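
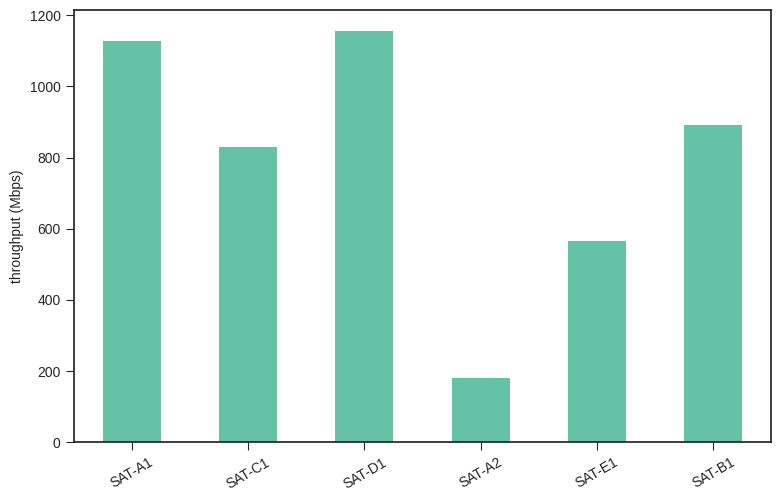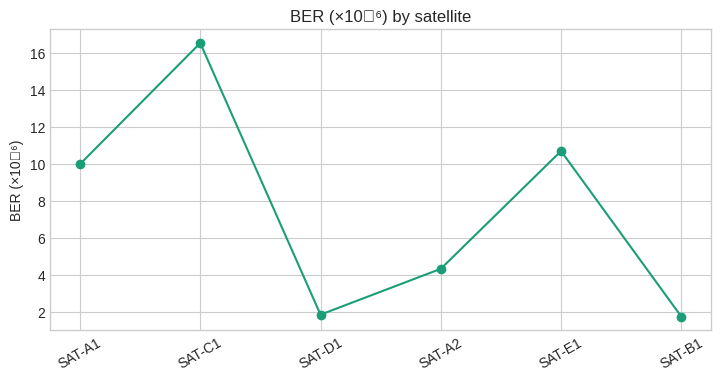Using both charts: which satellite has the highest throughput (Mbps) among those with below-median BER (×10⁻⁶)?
Chart 2 median BER (×10⁻⁶) ≈ 8; below-median satellites: SAT-D1, SAT-A2, SAT-B1. Among those, SAT-D1 has the highest throughput (Mbps) (≈ 1200).

SAT-D1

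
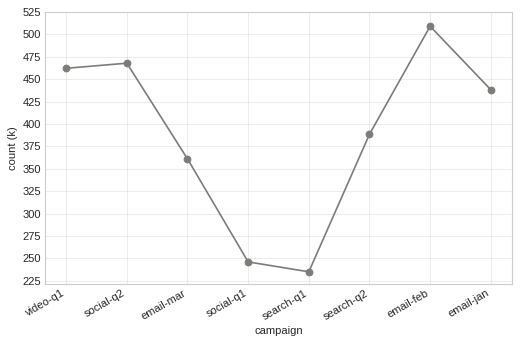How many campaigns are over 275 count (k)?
6

Above 275: video-q1, social-q2, email-mar, search-q2, email-feb, email-jan.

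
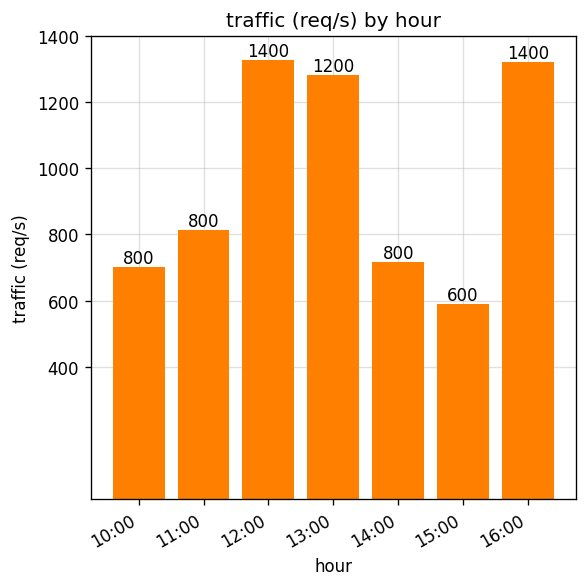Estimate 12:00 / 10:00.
≈ 1.75×

12:00 ≈ 1400, 10:00 ≈ 800; 1400/800 ≈ 1.75.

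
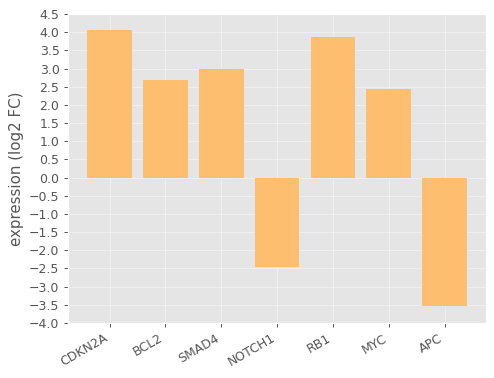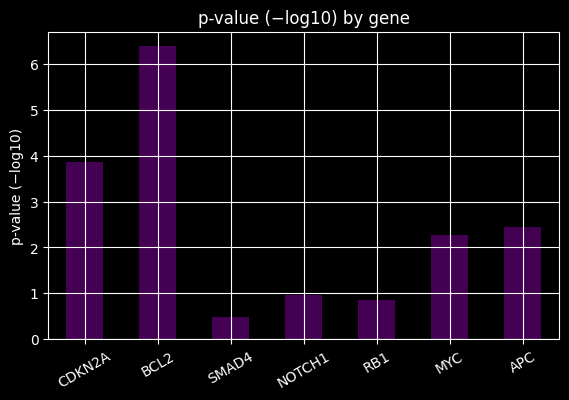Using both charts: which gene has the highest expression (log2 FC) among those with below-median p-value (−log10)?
RB1

Chart 2 median p-value (−log10) ≈ 2; below-median genes: SMAD4, NOTCH1, RB1. Among those, RB1 has the highest expression (log2 FC) (≈ 4).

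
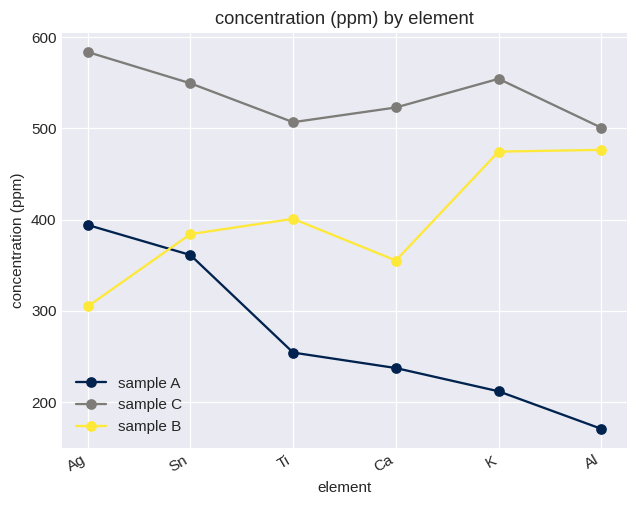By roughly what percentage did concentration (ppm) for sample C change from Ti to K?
≈ +10%

Ti ≈ 500, K ≈ 550; (550 − 500) / 500 ≈ +10%.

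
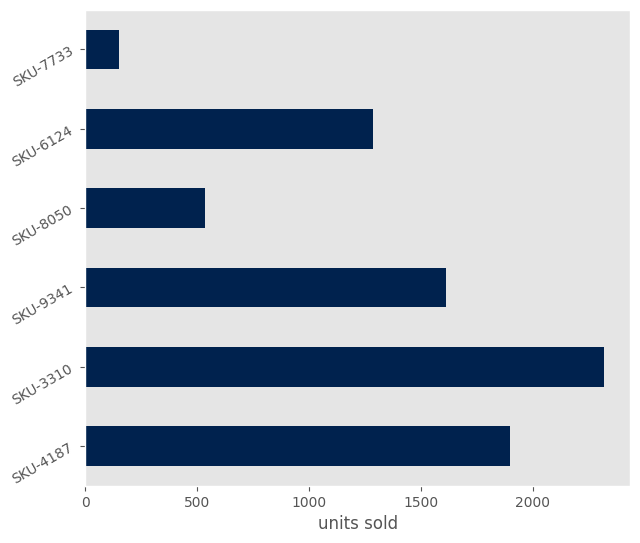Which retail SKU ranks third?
Top 4: SKU-3310 ≈ 2400, SKU-4187 ≈ 1800, SKU-9341 ≈ 1600, SKU-6124 ≈ 1200.

SKU-9341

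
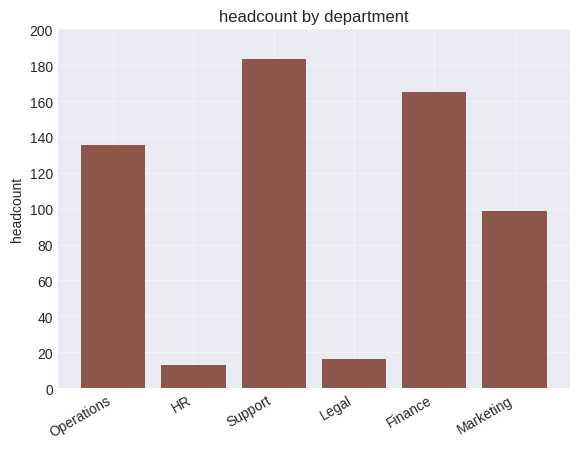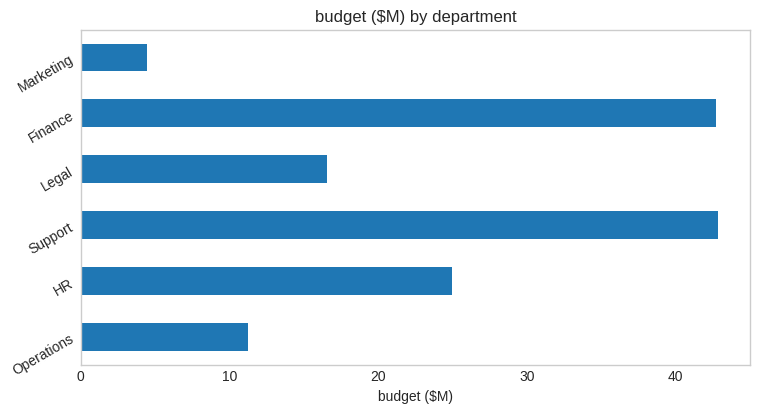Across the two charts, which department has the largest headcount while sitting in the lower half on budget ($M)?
Operations

Chart 2 median budget ($M) ≈ 20; below-median departments: Operations, Legal, Marketing. Among those, Operations has the highest headcount (≈ 140).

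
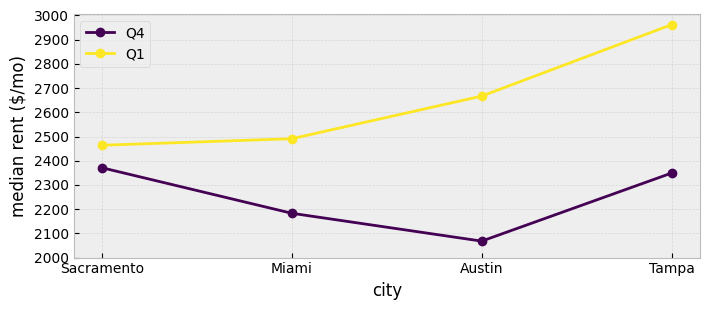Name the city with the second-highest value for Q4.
Tampa

Top 3 for Q4: Sacramento ≈ 2400, Tampa ≈ 2300, Miami ≈ 2200.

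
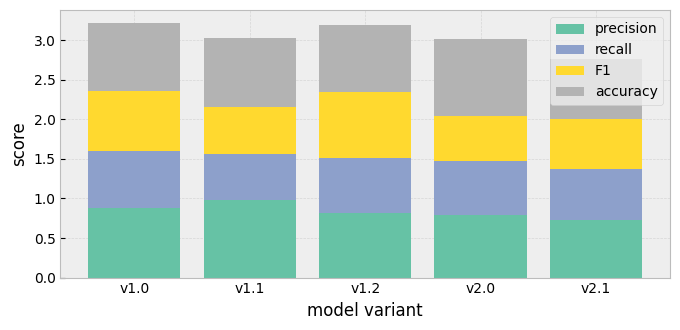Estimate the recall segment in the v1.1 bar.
recall top ≈ 1.5, bottom ≈ 1.0; segment ≈ 0.5.

≈ 0.5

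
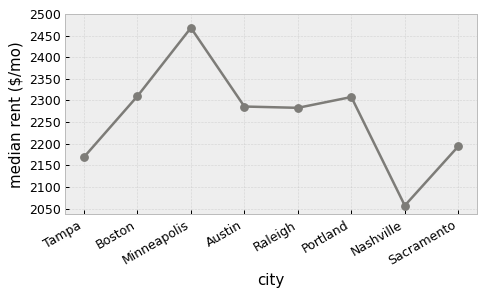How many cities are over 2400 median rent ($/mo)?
1

Above 2400: Minneapolis.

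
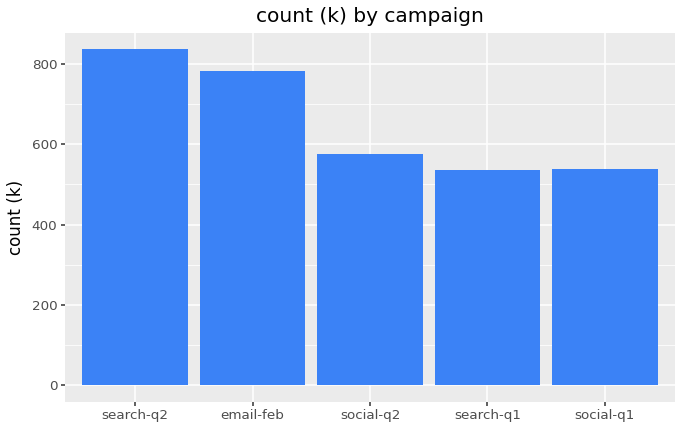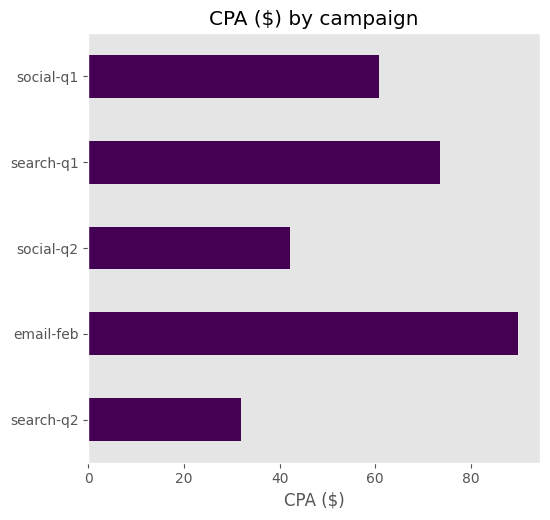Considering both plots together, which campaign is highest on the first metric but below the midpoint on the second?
Chart 2 median CPA ($) ≈ 60; below-median campaigns: search-q2, social-q2. Among those, search-q2 has the highest count (k) (≈ 800).

search-q2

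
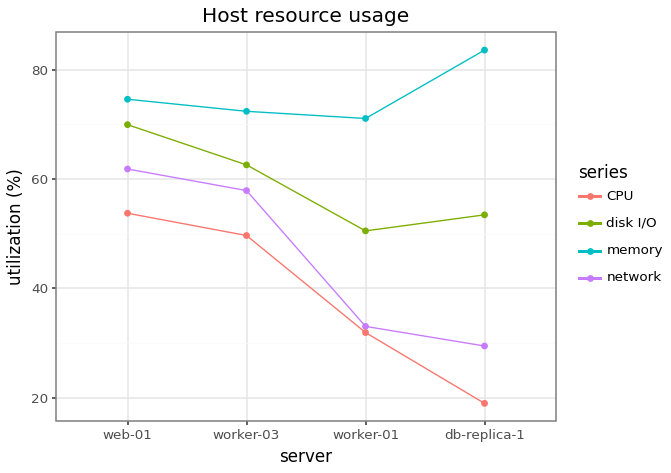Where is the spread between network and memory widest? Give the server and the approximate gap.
db-replica-1: network ≈ 30, memory ≈ 80 → gap ≈ 50. Next-largest (worker-01) is only ≈ 40.

db-replica-1, ≈ 50 %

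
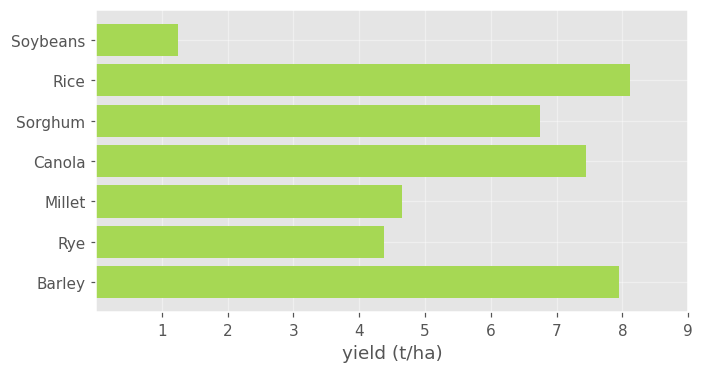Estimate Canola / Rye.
Canola ≈ 7, Rye ≈ 4; 7/4 ≈ 1.75.

≈ 1.75×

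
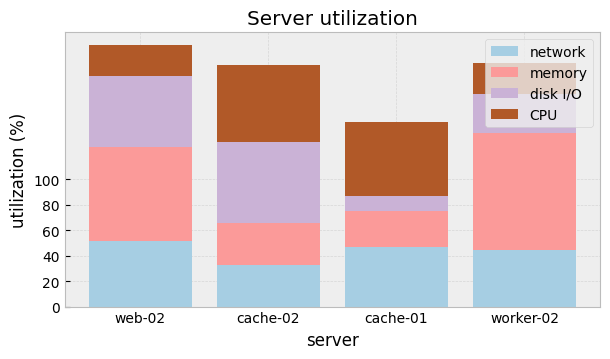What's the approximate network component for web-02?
network top ≈ 60, bottom ≈ 0; segment ≈ 60.

≈ 60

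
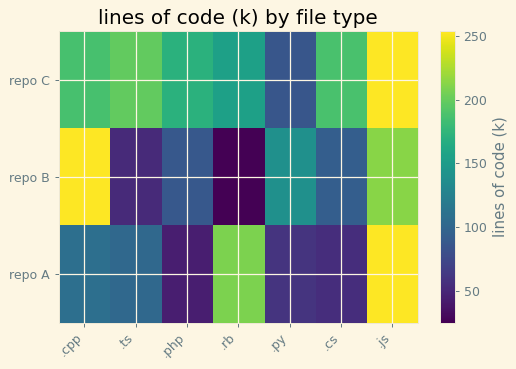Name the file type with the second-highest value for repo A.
Top 3 for repo A: .js ≈ 260, .rb ≈ 200, .cpp ≈ 100.

.rb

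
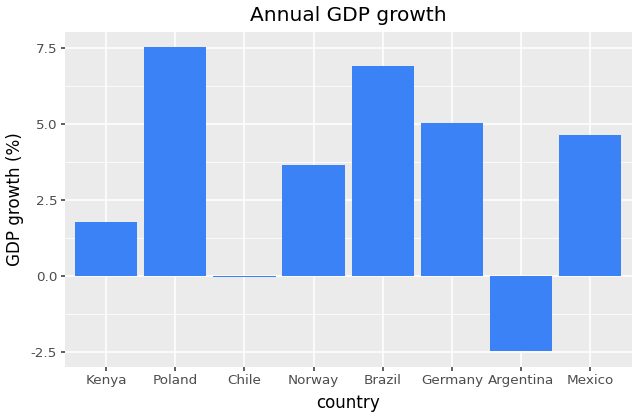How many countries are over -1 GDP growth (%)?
Above -1: Kenya, Poland, Chile, Norway, Brazil, Germany, Mexico.

7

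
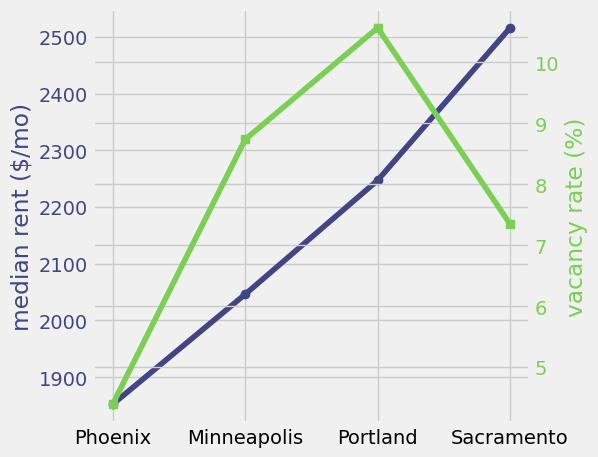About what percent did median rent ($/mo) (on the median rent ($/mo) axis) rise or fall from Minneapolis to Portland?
≈ +10%

Minneapolis ≈ 2000, Portland ≈ 2200; (2200 − 2000) / 2000 ≈ +10%.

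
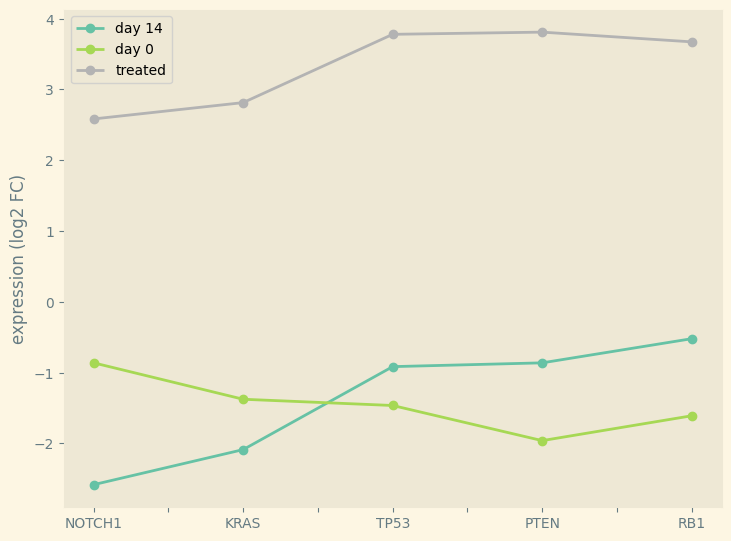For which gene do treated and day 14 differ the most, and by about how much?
NOTCH1, ≈ 6 log2 FC

NOTCH1: treated ≈ 3, day 14 ≈ -3 → gap ≈ 6. Next-largest (KRAS) is only ≈ 5.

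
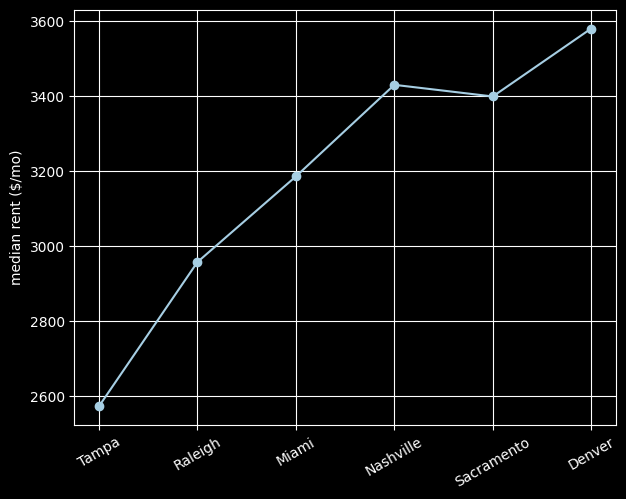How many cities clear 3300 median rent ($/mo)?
3

Above 3300: Nashville, Sacramento, Denver.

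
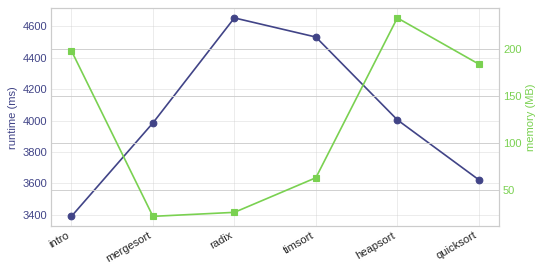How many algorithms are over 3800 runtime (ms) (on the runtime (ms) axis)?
Above 3800: mergesort, radix, timsort, heapsort.

4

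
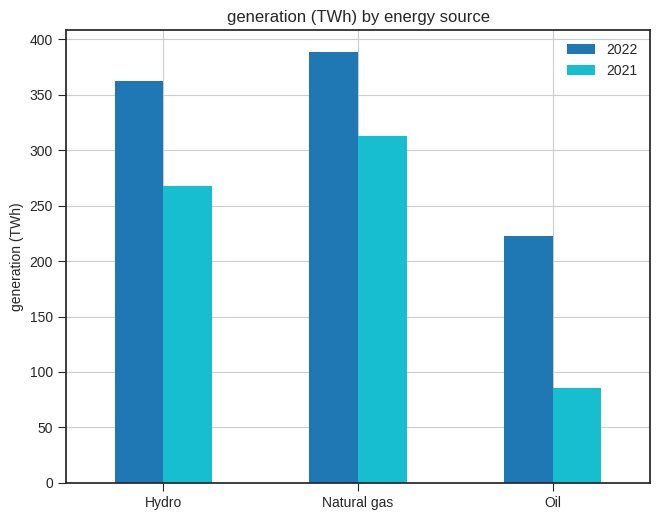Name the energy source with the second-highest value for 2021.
Top 3 for 2021: Natural gas ≈ 300, Hydro ≈ 250, Oil ≈ 100.

Hydro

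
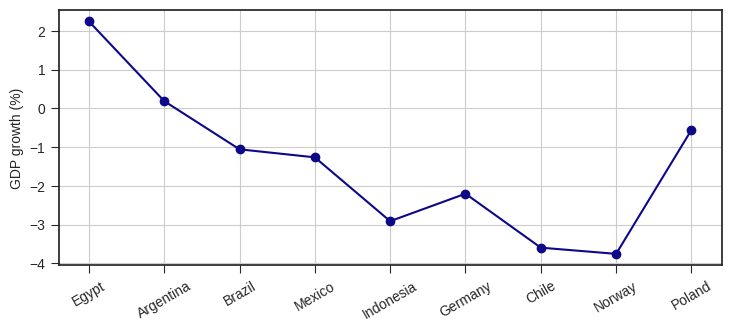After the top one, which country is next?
Top 3: Egypt ≈ 2, Argentina ≈ 0, Poland ≈ -1.

Argentina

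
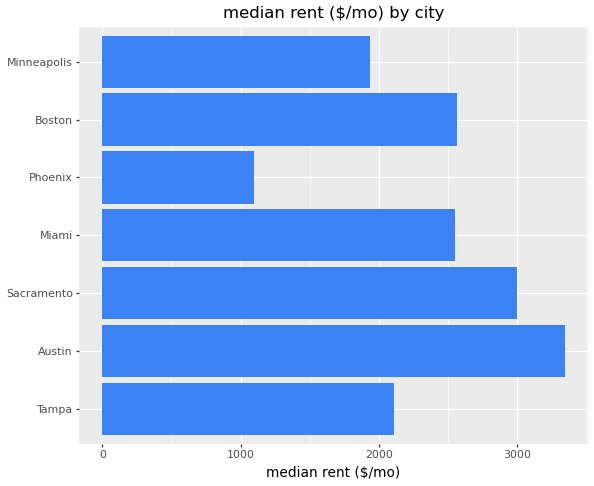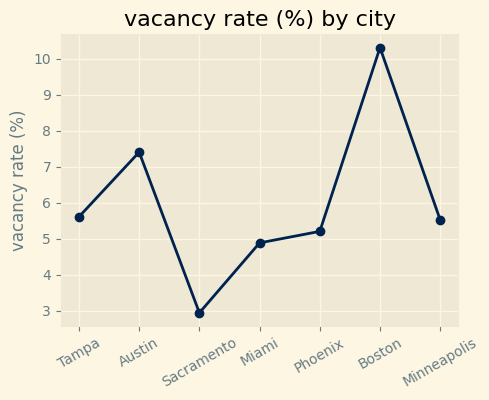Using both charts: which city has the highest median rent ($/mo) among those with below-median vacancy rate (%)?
Sacramento

Chart 2 median vacancy rate (%) ≈ 6; below-median cities: Sacramento, Miami, Phoenix. Among those, Sacramento has the highest median rent ($/mo) (≈ 3000).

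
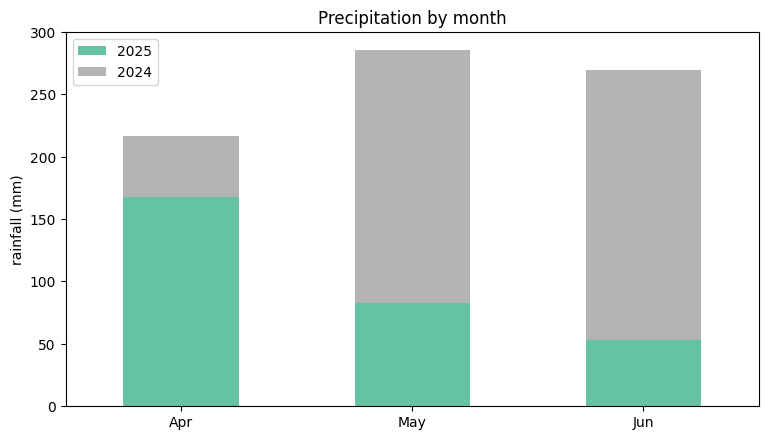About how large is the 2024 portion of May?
≈ 200

2024 top ≈ 275, bottom ≈ 75; segment ≈ 200.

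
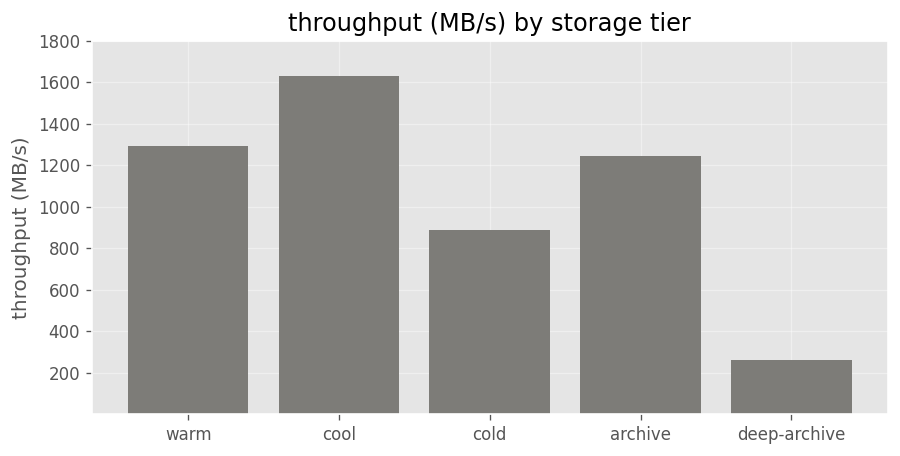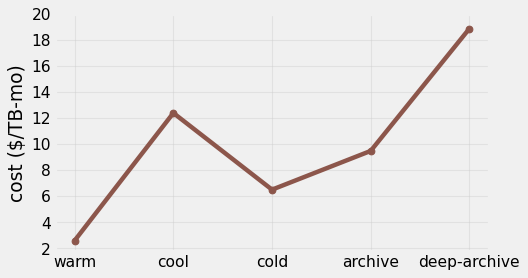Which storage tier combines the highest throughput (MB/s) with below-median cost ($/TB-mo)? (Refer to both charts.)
warm

Chart 2 median cost ($/TB-mo) ≈ 10; below-median storage tiers: warm, cold. Among those, warm has the highest throughput (MB/s) (≈ 1200).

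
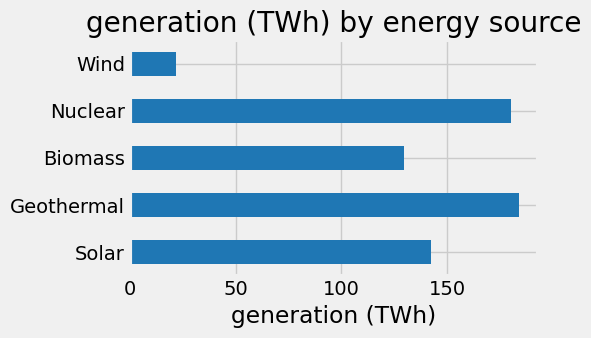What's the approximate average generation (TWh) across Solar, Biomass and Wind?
(140 + 120 + 20) / 3 ≈ 93.

≈ 93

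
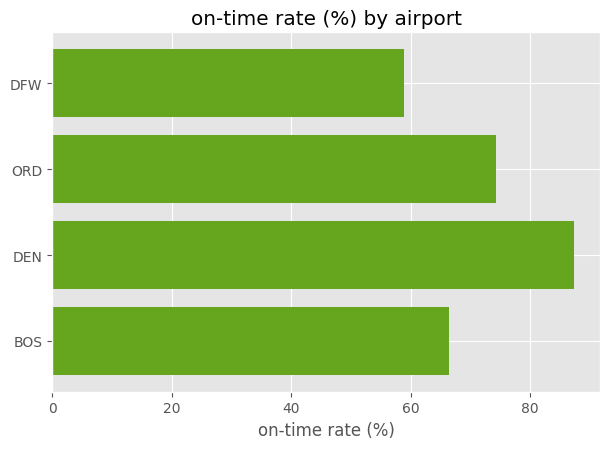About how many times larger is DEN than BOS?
DEN ≈ 90, BOS ≈ 70; 90/70 ≈ 1.29.

≈ 1.29×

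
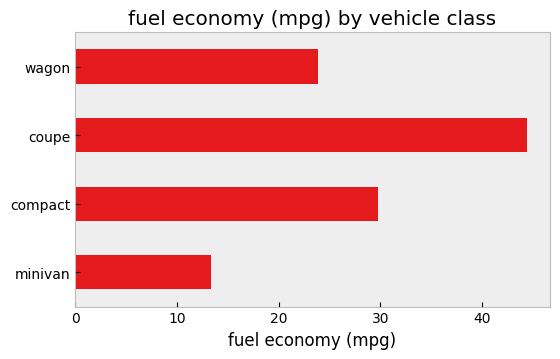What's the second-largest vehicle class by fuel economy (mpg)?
compact

Top 3: coupe ≈ 45, compact ≈ 30, wagon ≈ 25.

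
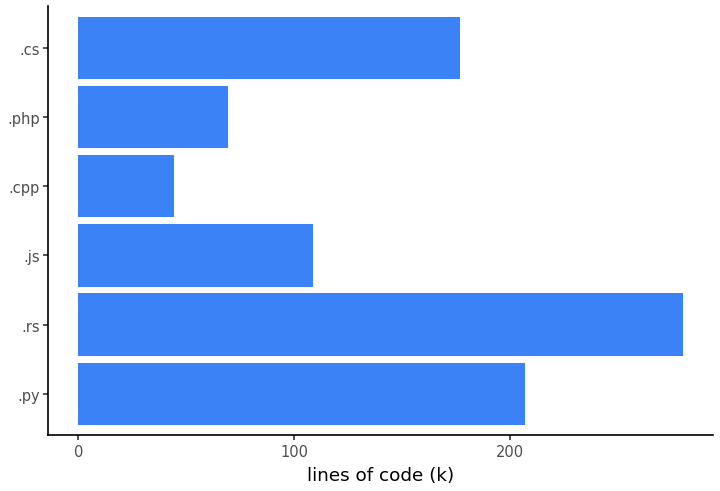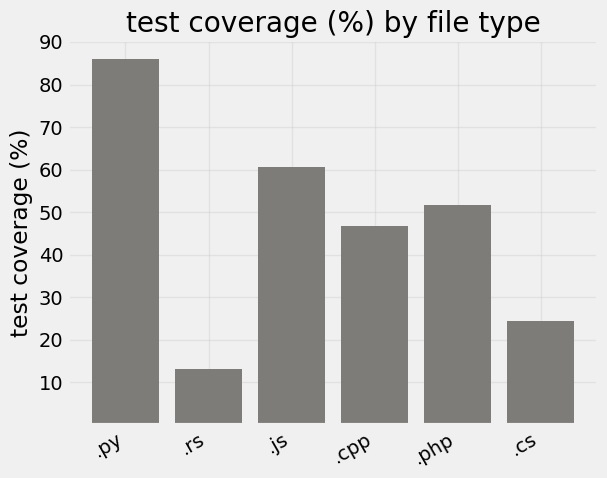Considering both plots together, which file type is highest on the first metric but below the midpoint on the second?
.rs

Chart 2 median test coverage (%) ≈ 50; below-median file types: .rs, .cpp, .cs. Among those, .rs has the highest lines of code (k) (≈ 300).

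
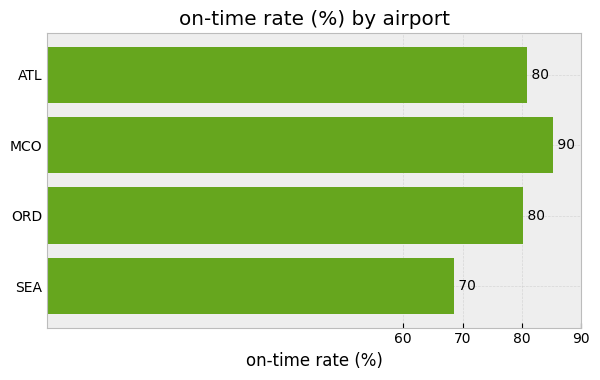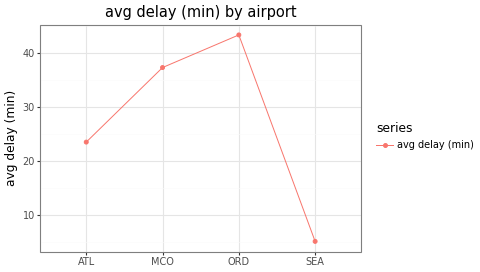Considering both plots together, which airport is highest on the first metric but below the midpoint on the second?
ATL

Chart 2 median avg delay (min) ≈ 30; below-median airports: ATL, SEA. Among those, ATL has the highest on-time rate (%) (≈ 80).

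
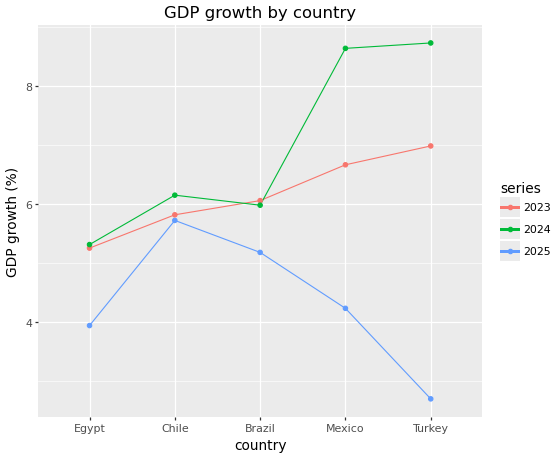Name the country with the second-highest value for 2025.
Top 3 for 2025: Chile ≈ 6, Brazil ≈ 5, Mexico ≈ 4.

Brazil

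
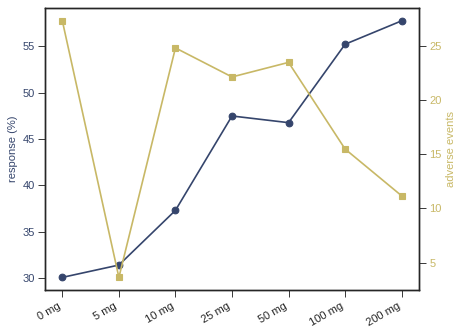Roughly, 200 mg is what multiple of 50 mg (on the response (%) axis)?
≈ 1.33×

200 mg ≈ 60, 50 mg ≈ 45; 60/45 ≈ 1.33.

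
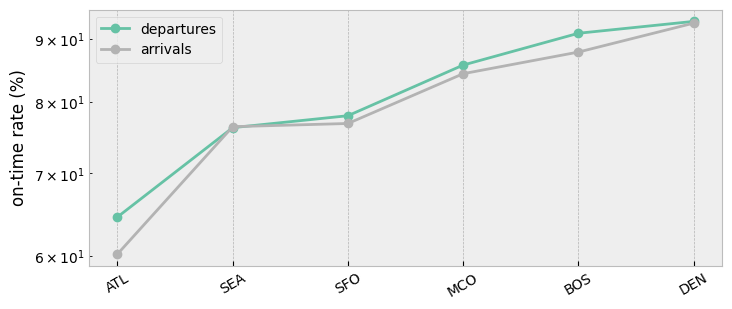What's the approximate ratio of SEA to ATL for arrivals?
SEA ≈ 75, ATL ≈ 60; 75/60 ≈ 1.25.

≈ 1.25×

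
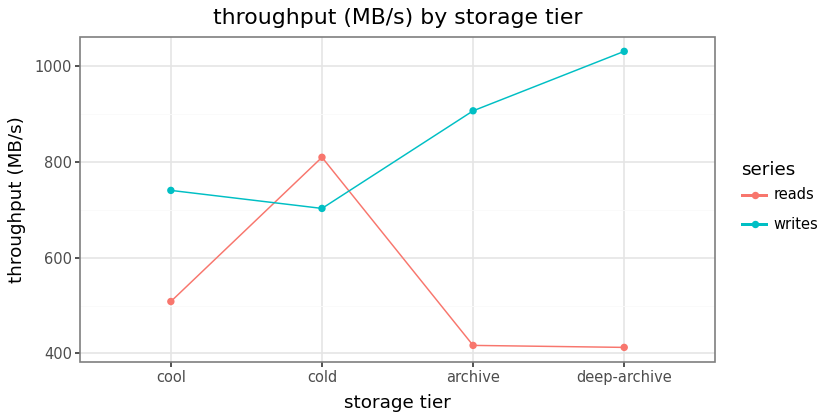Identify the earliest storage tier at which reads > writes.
cool: reads ≈ 500 vs writes ≈ 700 (not yet); cold: reads ≈ 800 vs writes ≈ 700 (first crossover).

cold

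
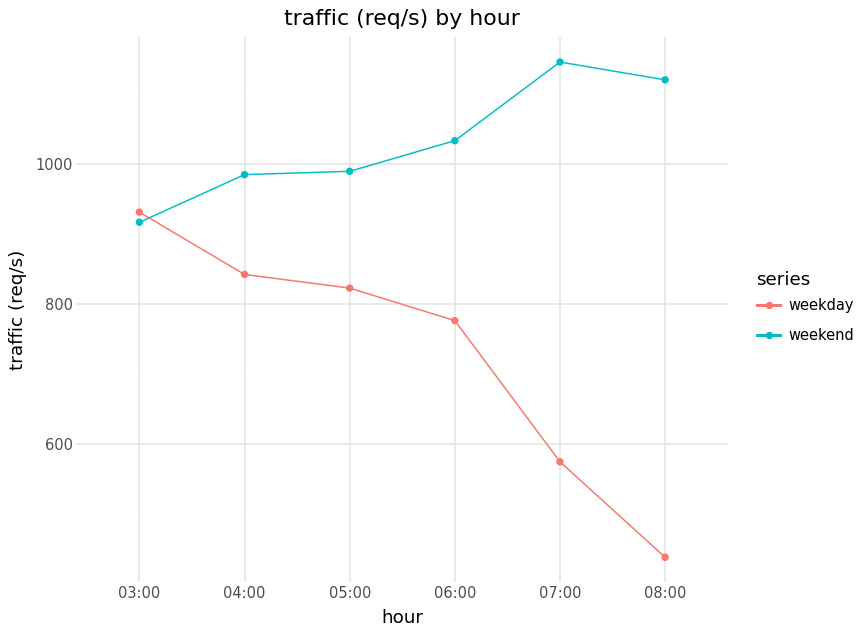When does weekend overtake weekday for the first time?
04:00

03:00: weekend ≈ 900 vs weekday ≈ 900 (not yet); 04:00: weekend ≈ 1000 vs weekday ≈ 800 (first crossover).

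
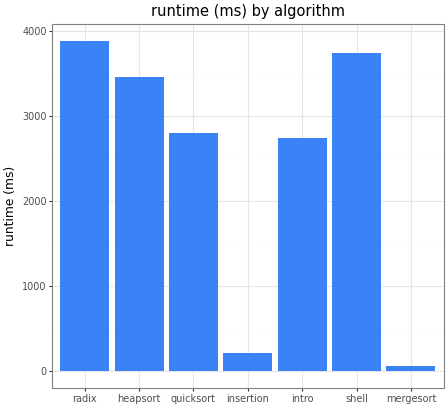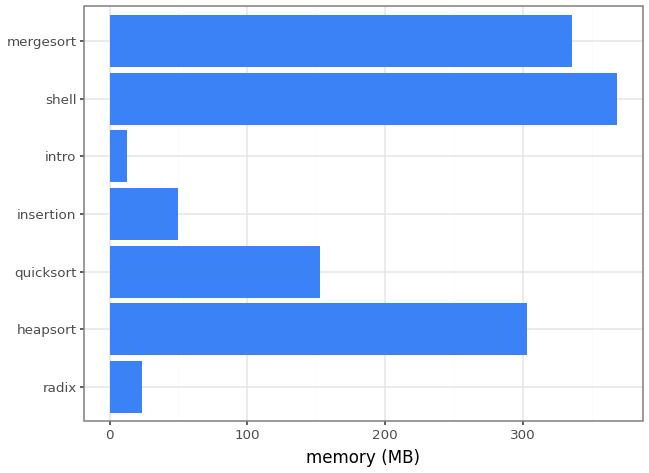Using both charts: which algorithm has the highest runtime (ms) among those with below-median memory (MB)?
Chart 2 median memory (MB) ≈ 150; below-median algorithms: radix, insertion, intro. Among those, radix has the highest runtime (ms) (≈ 4000).

radix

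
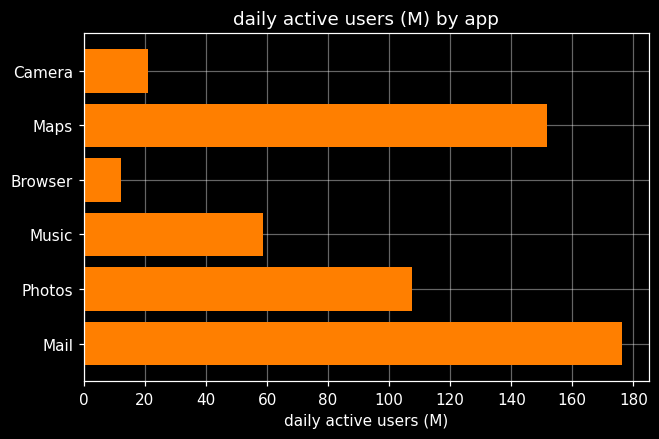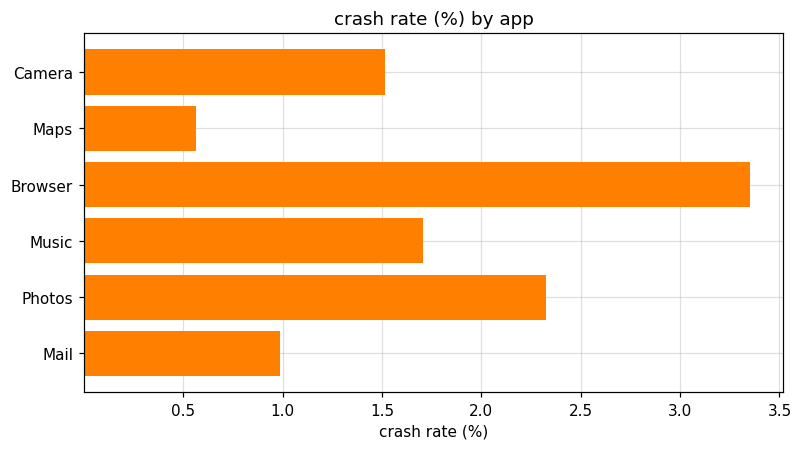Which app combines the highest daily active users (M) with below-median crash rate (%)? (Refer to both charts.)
Chart 2 median crash rate (%) ≈ 1.5; below-median apps: Camera, Maps, Mail. Among those, Mail has the highest daily active users (M) (≈ 180).

Mail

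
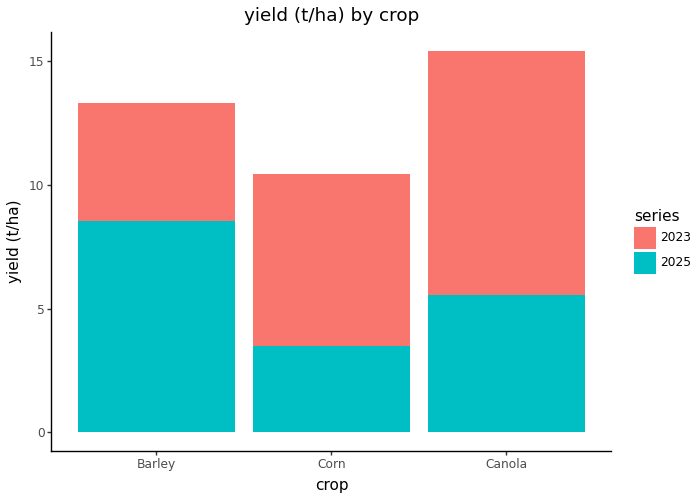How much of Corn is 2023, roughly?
≈ 6

2023 top ≈ 10, bottom ≈ 4; segment ≈ 6.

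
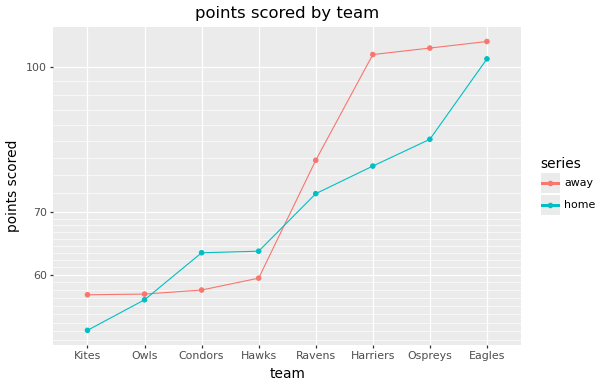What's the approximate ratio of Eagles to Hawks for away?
≈ 1.75×

Eagles ≈ 105, Hawks ≈ 60; 105/60 ≈ 1.75.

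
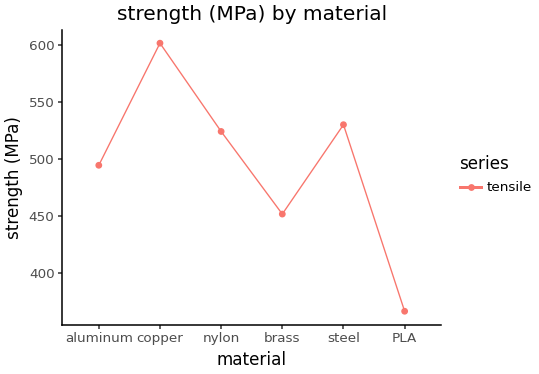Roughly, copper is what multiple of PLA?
copper ≈ 600, PLA ≈ 360; 600/360 ≈ 1.67.

≈ 1.67×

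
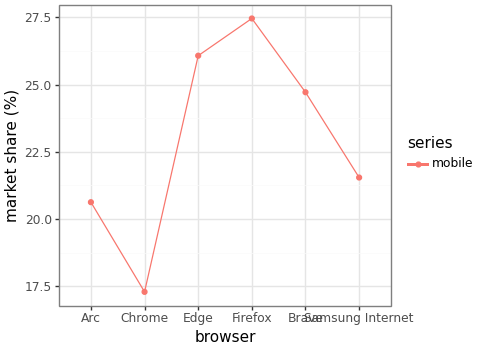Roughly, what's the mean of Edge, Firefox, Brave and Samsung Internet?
≈ 25

(26 + 27 + 25 + 22) / 4 ≈ 25.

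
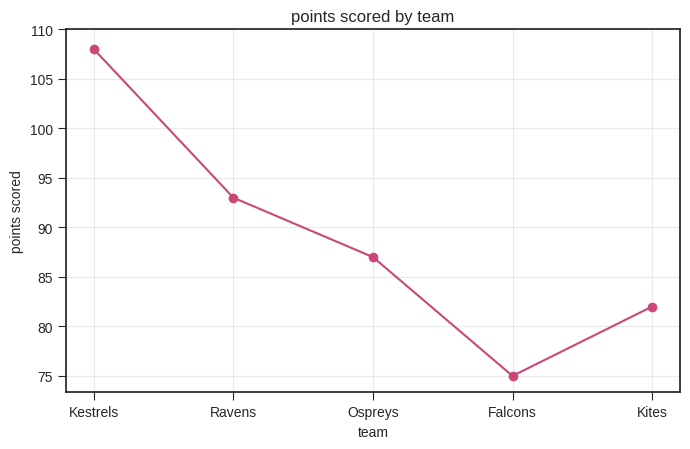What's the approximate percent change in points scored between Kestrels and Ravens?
≈ -13.6%

Kestrels ≈ 110, Ravens ≈ 95; (95 − 110) / 110 ≈ -13.6%.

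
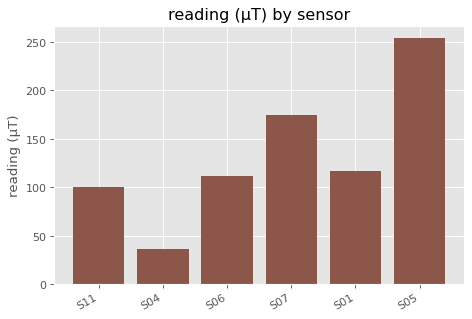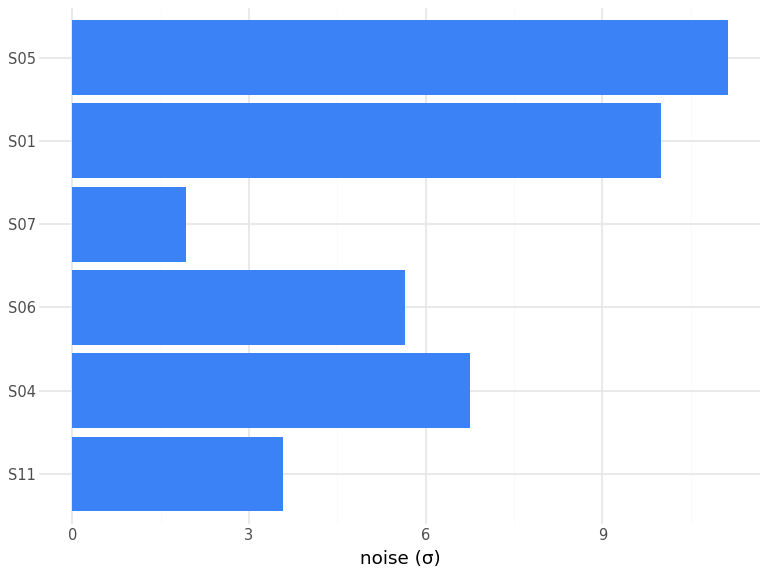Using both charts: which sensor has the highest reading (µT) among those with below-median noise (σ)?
Chart 2 median noise (σ) ≈ 6; below-median sensors: S11, S06, S07. Among those, S07 has the highest reading (µT) (≈ 175).

S07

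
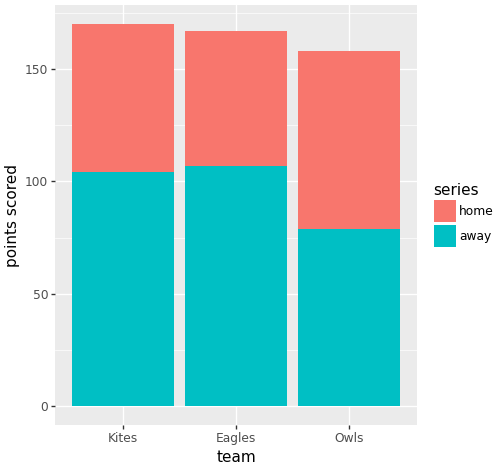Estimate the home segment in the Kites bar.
≈ 60

home top ≈ 160, bottom ≈ 100; segment ≈ 60.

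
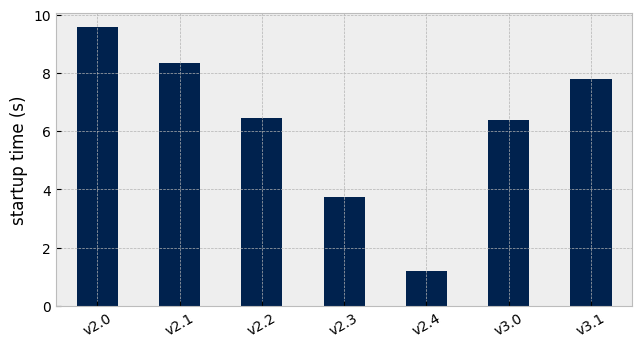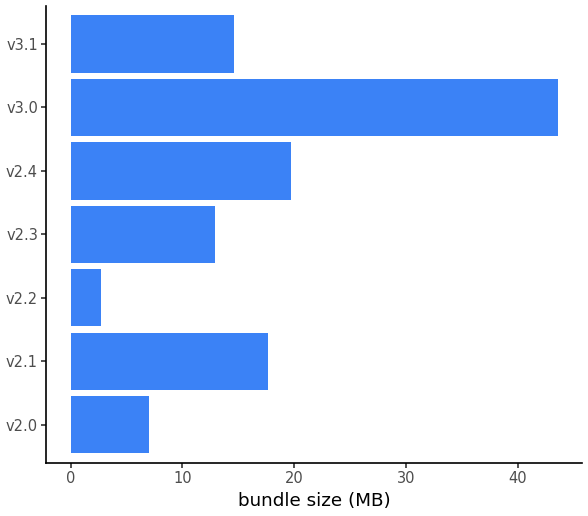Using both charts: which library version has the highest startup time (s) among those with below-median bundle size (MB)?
v2.0

Chart 2 median bundle size (MB) ≈ 15; below-median library versions: v2.0, v2.2, v2.3. Among those, v2.0 has the highest startup time (s) (≈ 10).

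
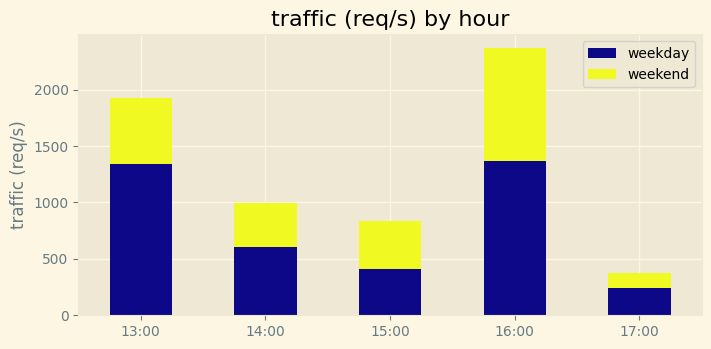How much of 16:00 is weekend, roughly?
weekend top ≈ 2400, bottom ≈ 1400; segment ≈ 1000.

≈ 1000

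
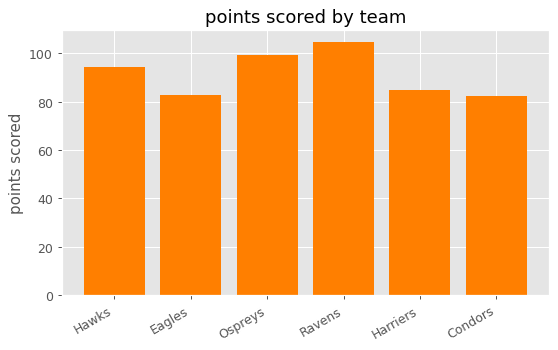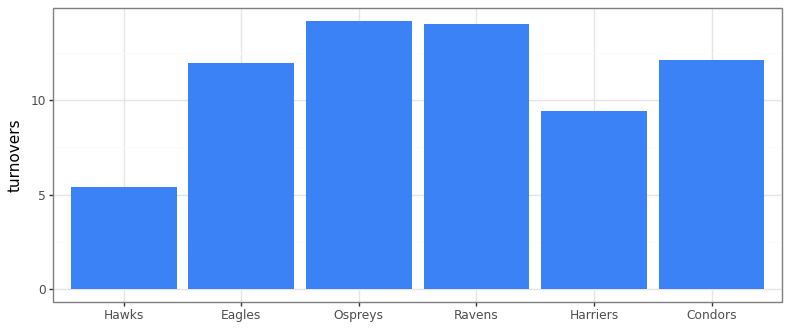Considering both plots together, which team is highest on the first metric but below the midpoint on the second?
Hawks

Chart 2 median turnovers ≈ 12; below-median teams: Hawks, Eagles, Harriers. Among those, Hawks has the highest points scored (≈ 90).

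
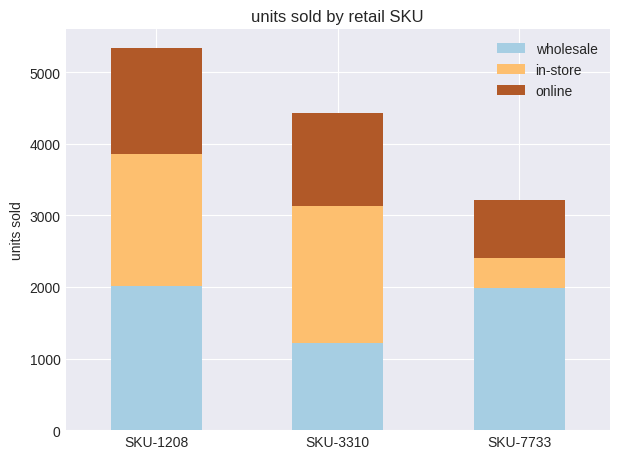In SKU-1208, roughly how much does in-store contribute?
≈ 2000

in-store top ≈ 4000, bottom ≈ 2000; segment ≈ 2000.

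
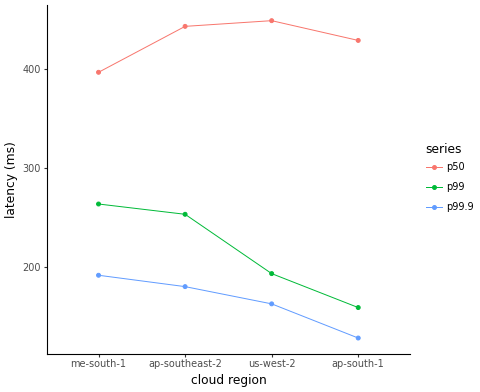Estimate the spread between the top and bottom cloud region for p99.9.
Max me-south-1 ≈ 200, min ap-south-1 ≈ 150; range ≈ 50.

≈ 50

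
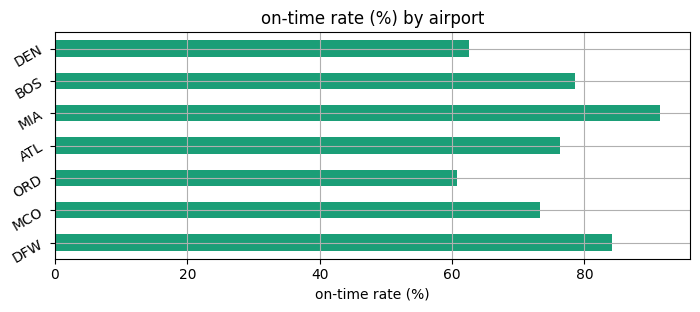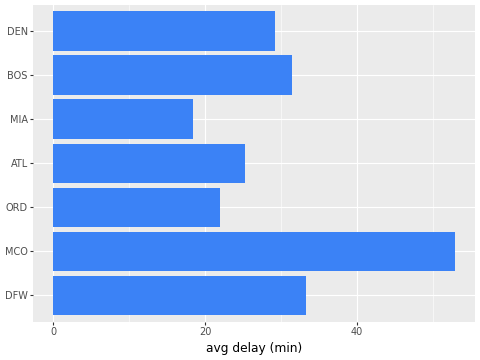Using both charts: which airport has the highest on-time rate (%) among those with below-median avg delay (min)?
MIA

Chart 2 median avg delay (min) ≈ 30; below-median airports: ORD, ATL, MIA. Among those, MIA has the highest on-time rate (%) (≈ 90).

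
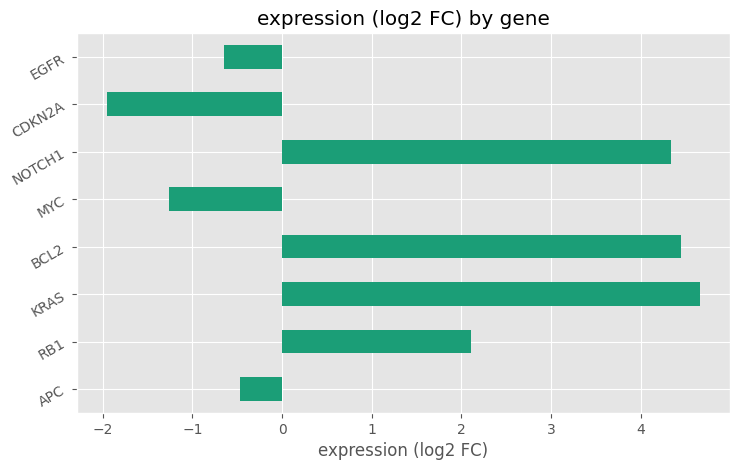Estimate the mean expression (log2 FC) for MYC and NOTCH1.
(-1 + 4) / 2 ≈ 2.

≈ 2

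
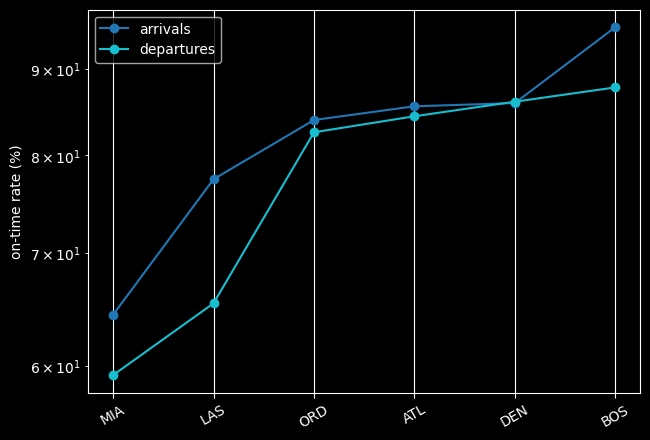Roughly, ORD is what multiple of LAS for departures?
≈ 1.31×

ORD ≈ 85, LAS ≈ 65; 85/65 ≈ 1.31.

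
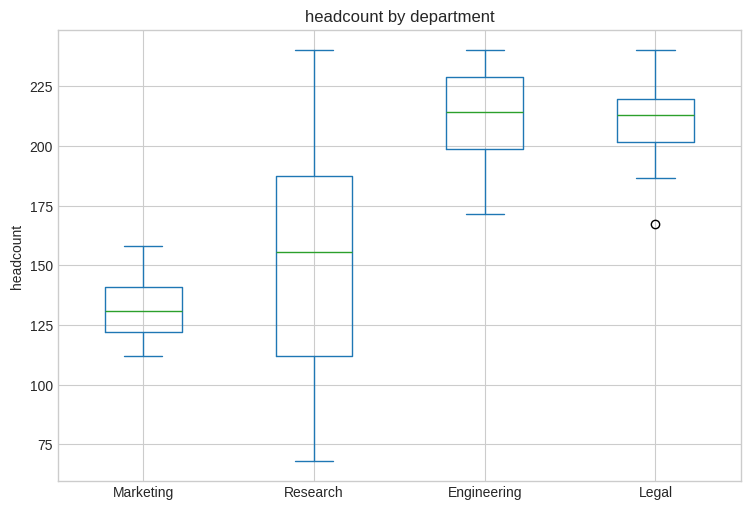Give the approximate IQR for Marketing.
≈ 20

Q3 ≈ 140, Q1 ≈ 120; IQR ≈ 20.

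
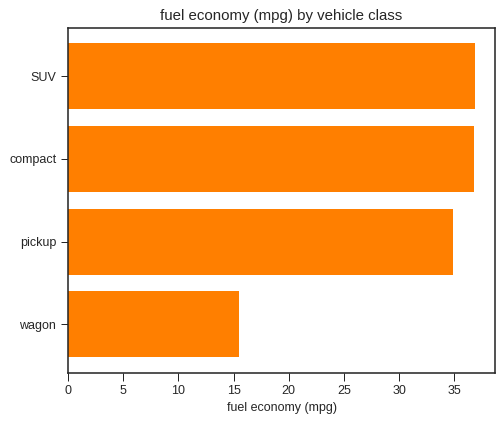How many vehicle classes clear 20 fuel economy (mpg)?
Above 20: SUV, compact, pickup.

3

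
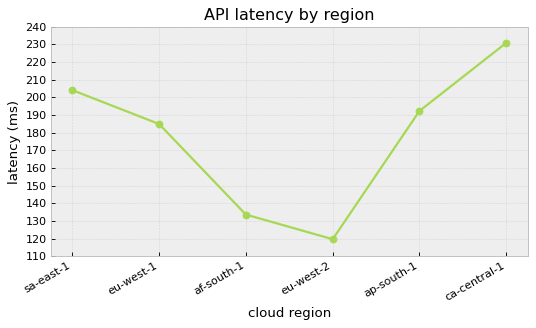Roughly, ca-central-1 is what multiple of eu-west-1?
ca-central-1 ≈ 230, eu-west-1 ≈ 180; 230/180 ≈ 1.28.

≈ 1.28×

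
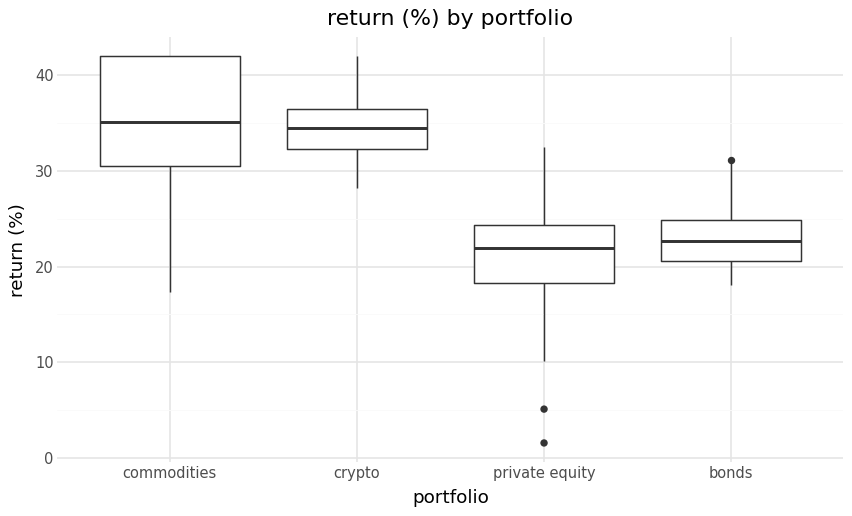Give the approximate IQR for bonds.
≈ 4

Q3 ≈ 24, Q1 ≈ 20; IQR ≈ 4.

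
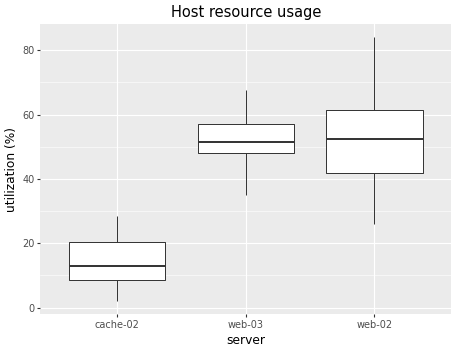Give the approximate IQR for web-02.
≈ 20

Q3 ≈ 60, Q1 ≈ 40; IQR ≈ 20.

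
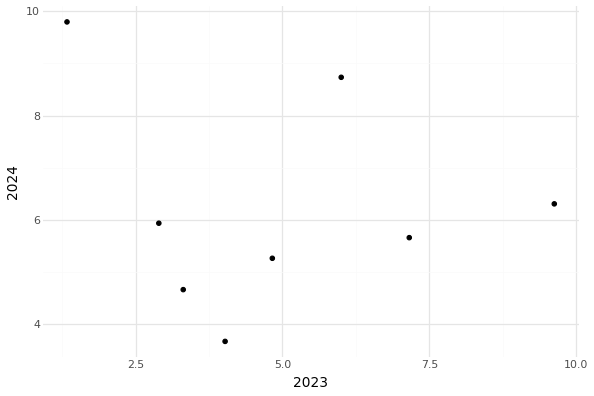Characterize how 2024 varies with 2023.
no clear correlation

Points are roughly uncorrelated; weak (|r| ≈ 0.1).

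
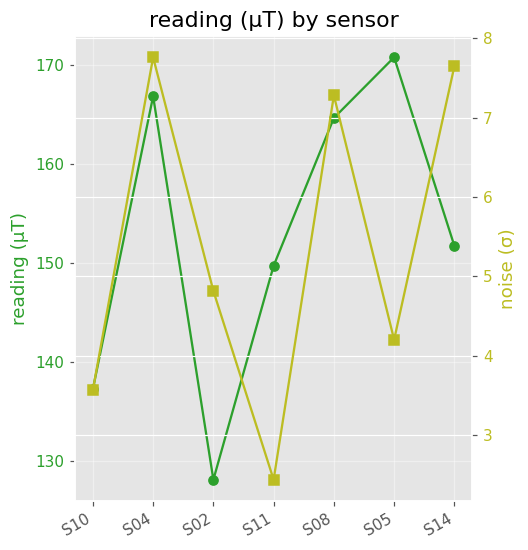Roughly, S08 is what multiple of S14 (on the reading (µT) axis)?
≈ 1.1×

S08 ≈ 165, S14 ≈ 150; 165/150 ≈ 1.1.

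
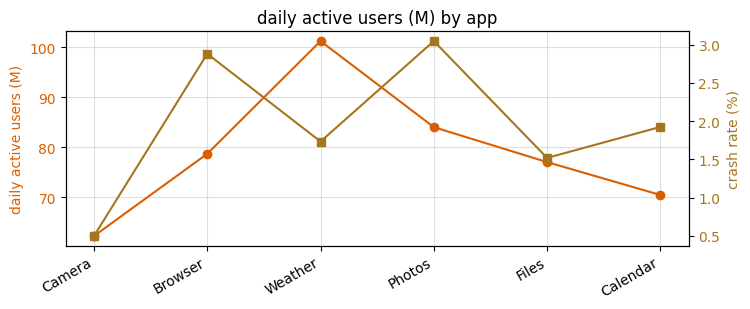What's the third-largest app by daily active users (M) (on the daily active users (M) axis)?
Top 4 (on the daily active users (M) axis): Weather ≈ 100, Photos ≈ 85, Browser ≈ 80, Files ≈ 75.

Browser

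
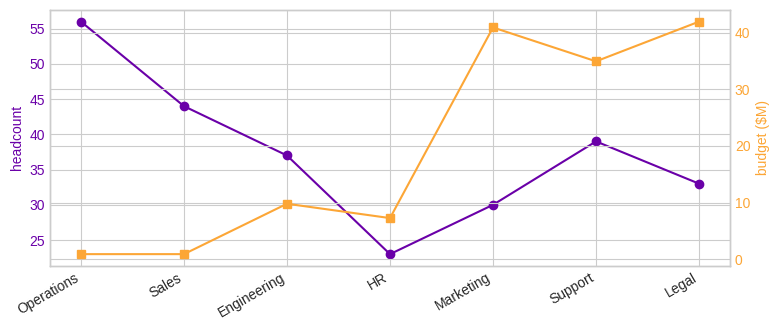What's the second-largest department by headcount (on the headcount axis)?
Top 3 (on the headcount axis): Operations ≈ 55, Sales ≈ 45, Support ≈ 40.

Sales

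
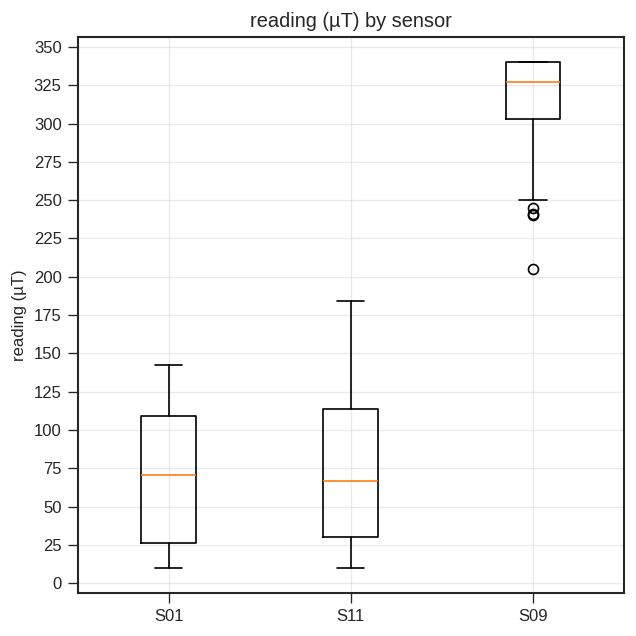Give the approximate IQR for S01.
≈ 75

Q3 ≈ 100, Q1 ≈ 25; IQR ≈ 75.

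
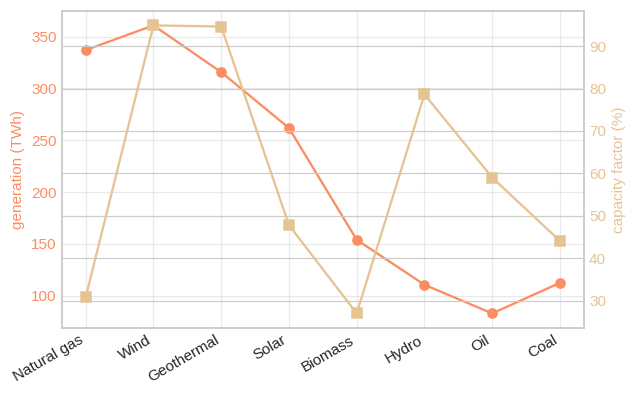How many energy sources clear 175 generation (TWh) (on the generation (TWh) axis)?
4

Above 175: Natural gas, Wind, Geothermal, Solar.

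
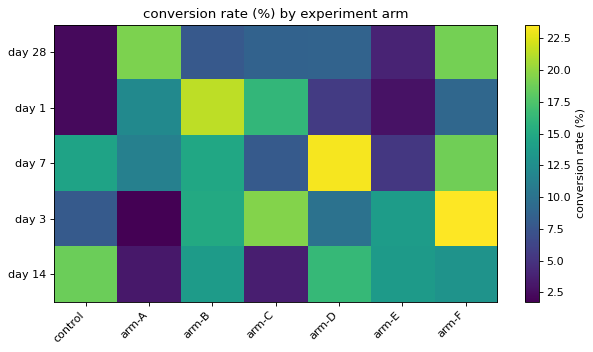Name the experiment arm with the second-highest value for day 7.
arm-F

Top 3 for day 7: arm-D ≈ 24, arm-F ≈ 18, arm-B ≈ 14.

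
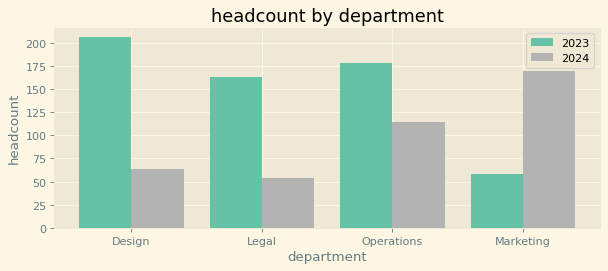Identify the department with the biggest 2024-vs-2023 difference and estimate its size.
Design, ≈ 140

Design: 2024 ≈ 60, 2023 ≈ 200 → gap ≈ 140. Next-largest (Marketing) is only ≈ 100.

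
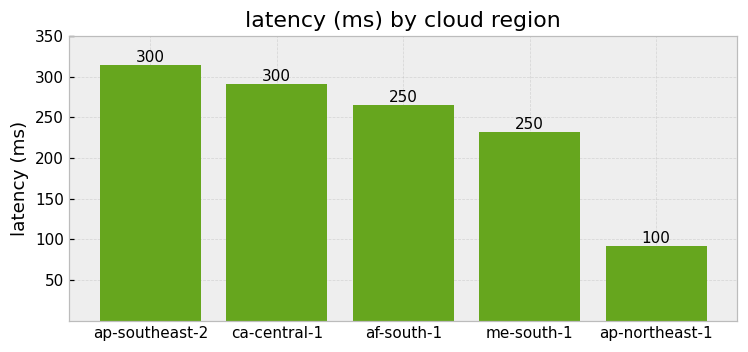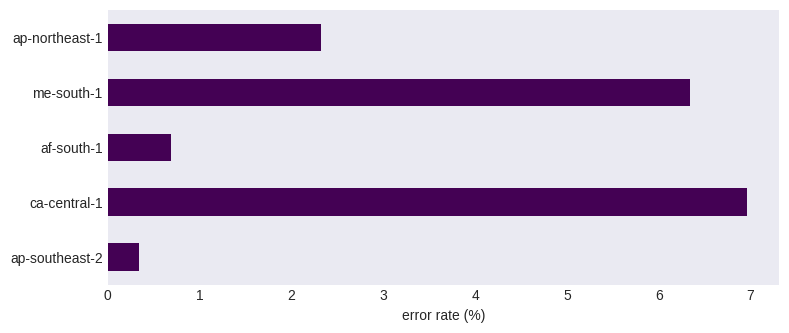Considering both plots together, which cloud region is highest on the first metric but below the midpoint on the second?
Chart 2 median error rate (%) ≈ 2; below-median cloud regions: ap-southeast-2, af-south-1. Among those, ap-southeast-2 has the highest latency (ms) (≈ 300).

ap-southeast-2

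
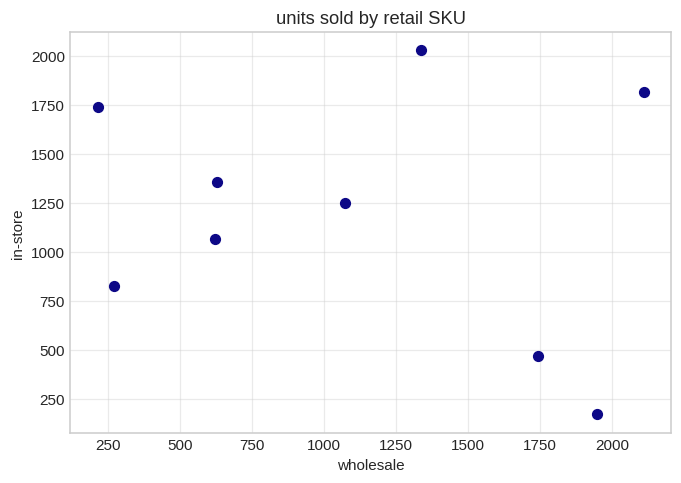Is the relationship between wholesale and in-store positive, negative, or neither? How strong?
no clear correlation

Points are roughly uncorrelated; weak (|r| ≈ 0.2).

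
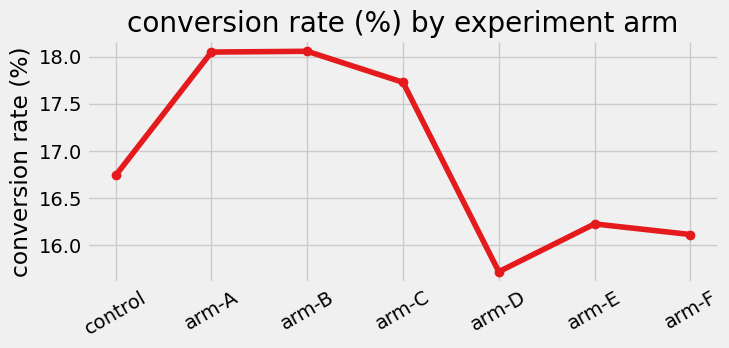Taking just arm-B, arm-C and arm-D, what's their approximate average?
(18.0 + 17.8 + 15.8) / 3 ≈ 17.2.

≈ 17.2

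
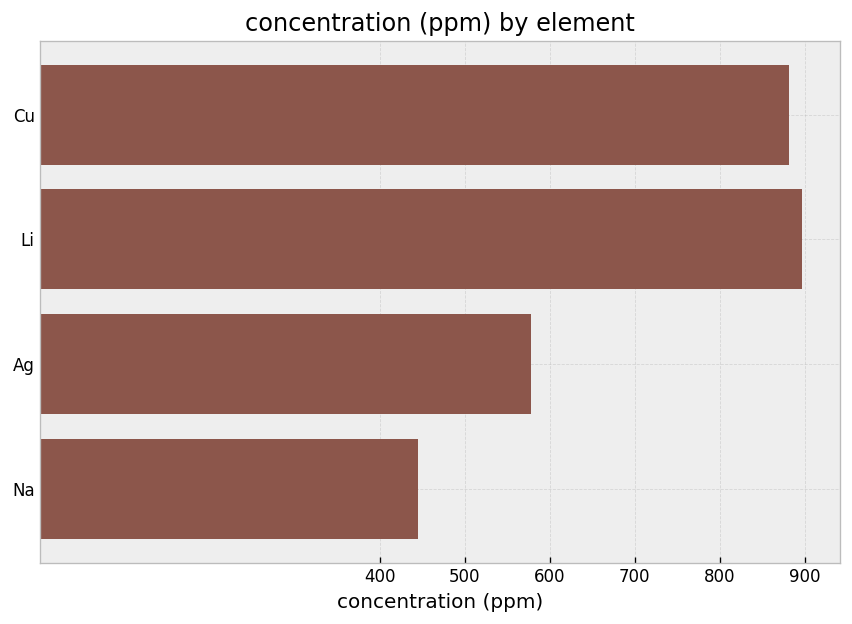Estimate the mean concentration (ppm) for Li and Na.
(900 + 400) / 2 ≈ 650.

≈ 650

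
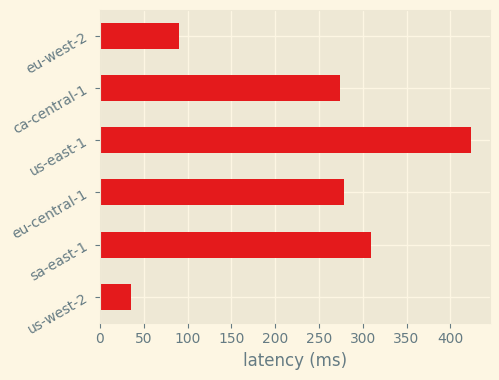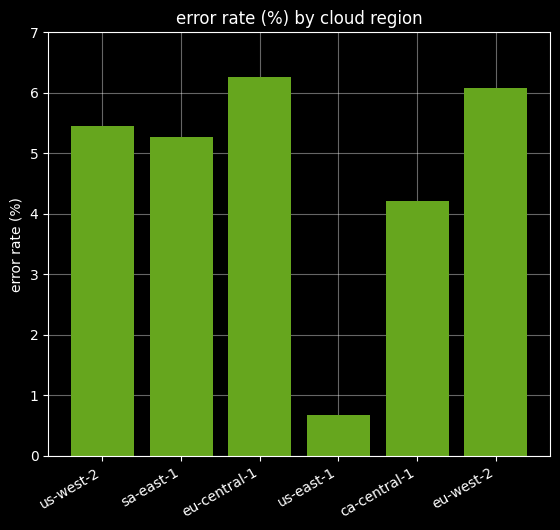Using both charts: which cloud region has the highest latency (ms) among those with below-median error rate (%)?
us-east-1

Chart 2 median error rate (%) ≈ 5; below-median cloud regions: sa-east-1, us-east-1, ca-central-1. Among those, us-east-1 has the highest latency (ms) (≈ 400).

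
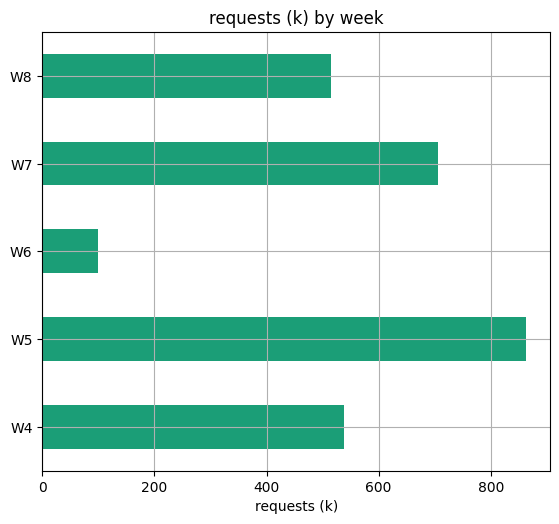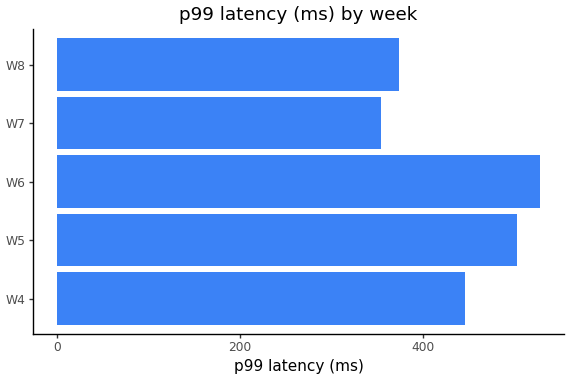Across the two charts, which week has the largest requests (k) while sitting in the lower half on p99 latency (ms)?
Chart 2 median p99 latency (ms) ≈ 450; below-median weeks: W7, W8. Among those, W7 has the highest requests (k) (≈ 700).

W7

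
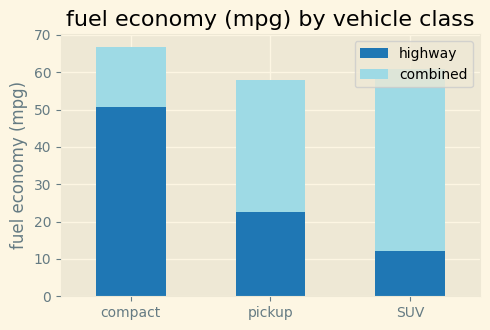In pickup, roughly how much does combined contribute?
combined top ≈ 60, bottom ≈ 20; segment ≈ 40.

≈ 40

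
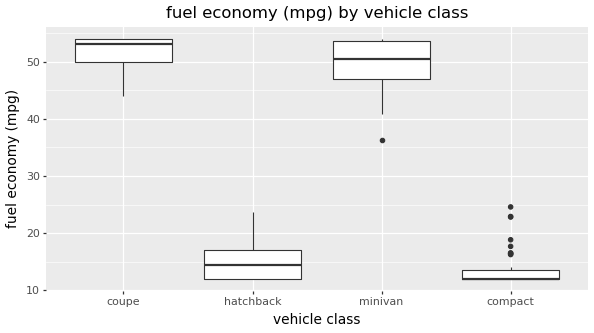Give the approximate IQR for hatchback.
≈ 5

Q3 ≈ 15, Q1 ≈ 10; IQR ≈ 5.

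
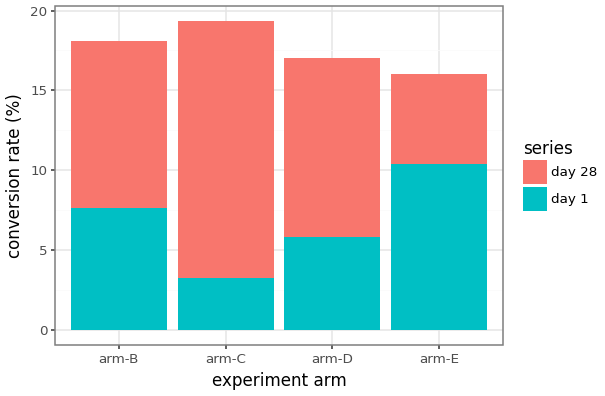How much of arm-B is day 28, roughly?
day 28 top ≈ 18, bottom ≈ 8; segment ≈ 10.

≈ 10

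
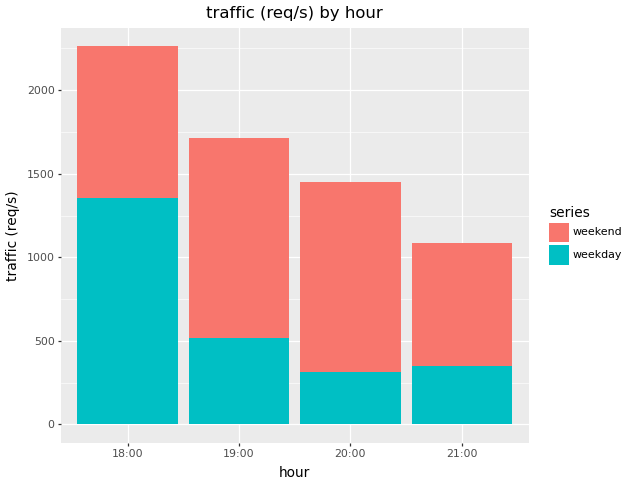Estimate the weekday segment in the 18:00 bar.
weekday top ≈ 1400, bottom ≈ 0; segment ≈ 1400.

≈ 1400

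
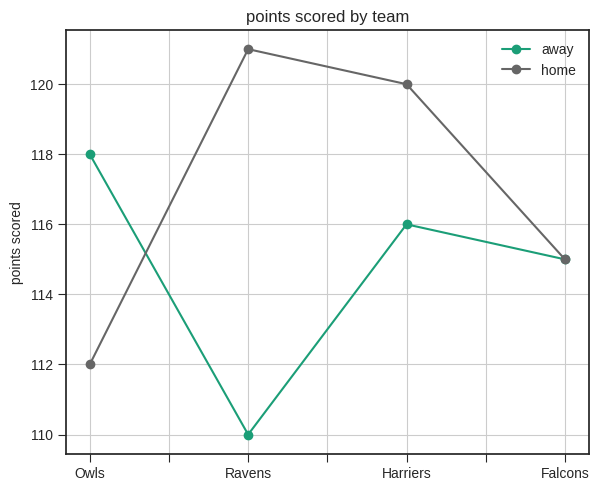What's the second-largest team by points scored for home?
Harriers

Top 3 for home: Ravens ≈ 121, Harriers ≈ 120, Falcons ≈ 115.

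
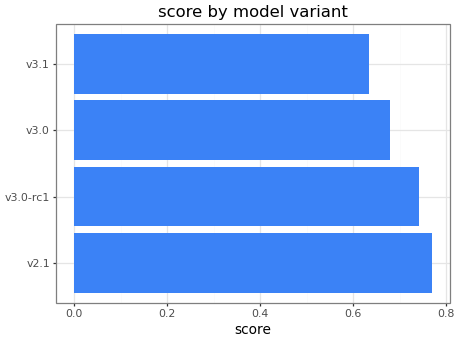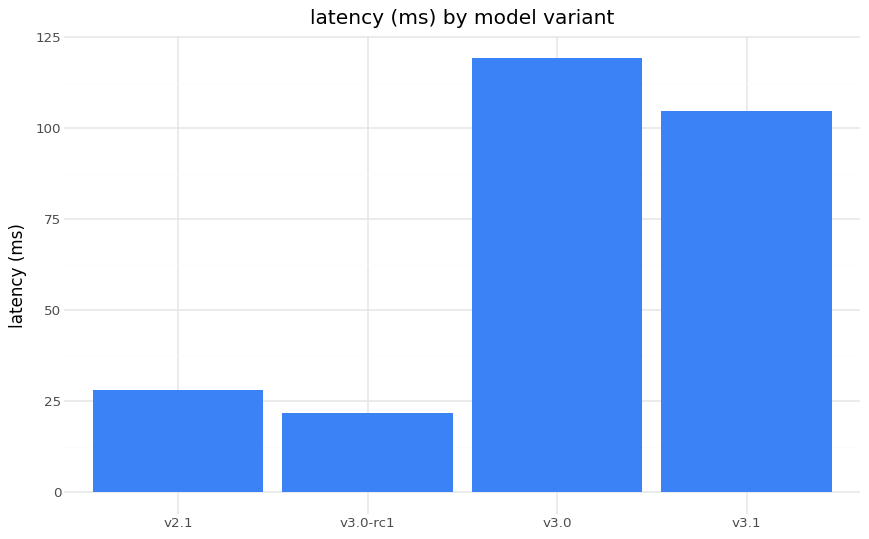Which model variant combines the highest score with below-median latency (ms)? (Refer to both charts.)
v2.1

Chart 2 median latency (ms) ≈ 60; below-median model variants: v2.1, v3.0-rc1. Among those, v2.1 has the highest score (≈ 0.8).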